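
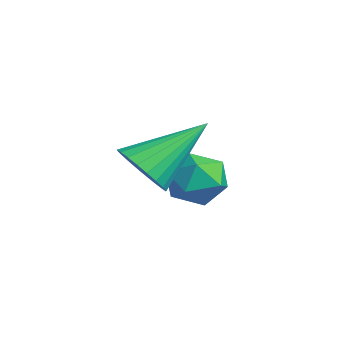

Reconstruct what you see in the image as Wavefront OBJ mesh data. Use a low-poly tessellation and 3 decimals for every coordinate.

v -0.094 -3.611 -1.968
v 0.698 -3.745 -1.722
v -0.206 -1.969 -0.712
v 0.744 -3.546 -1.978
v 0.662 -3.357 -2.233
v 0.464 -3.206 -2.447
v 0.182 -3.118 -2.589
v -0.142 -3.104 -2.635
v -0.459 -3.168 -2.581
v -0.72 -3.299 -2.432
v -0.886 -3.478 -2.213
v -0.931 -3.677 -1.957
v -0.849 -3.866 -1.702
v -0.652 -4.016 -1.488
v -0.37 -4.105 -1.346
v -0.046 -4.118 -1.3
v 0.271 -4.055 -1.355
v 0.532 -3.923 -1.503
v -3.105 -0.896 -3.376
v -2.344 -0.791 -2.92
v -2.556 -2.069 -4.02
v -1.795 -1.964 -3.564
v -2.542 -2.207 -3.137
v -2.881 -1.482 -2.739
v -2.019 -1.378 -4.201
v -2.358 -0.653 -3.803
v -1.673 -1.089 -3.429
v -1.996 -1.6 -2.772
v -2.904 -1.26 -4.168
v -3.227 -1.771 -3.511
f 2 1 4
f 2 4 3
f 4 1 5
f 4 5 3
f 5 1 6
f 5 6 3
f 6 1 7
f 6 7 3
f 7 1 8
f 7 8 3
f 8 1 9
f 8 9 3
f 9 1 10
f 9 10 3
f 10 1 11
f 10 11 3
f 11 1 12
f 11 12 3
f 12 1 13
f 12 13 3
f 13 1 14
f 13 14 3
f 14 1 15
f 14 15 3
f 15 1 16
f 15 16 3
f 16 1 17
f 16 17 3
f 17 1 18
f 17 18 3
f 18 1 2
f 18 2 3
f 19 30 24
f 19 24 20
f 19 20 26
f 19 26 29
f 19 29 30
f 20 24 28
f 24 30 23
f 30 29 21
f 29 26 25
f 26 20 27
f 22 28 23
f 22 23 21
f 22 21 25
f 22 25 27
f 22 27 28
f 23 28 24
f 21 23 30
f 25 21 29
f 27 25 26
f 28 27 20



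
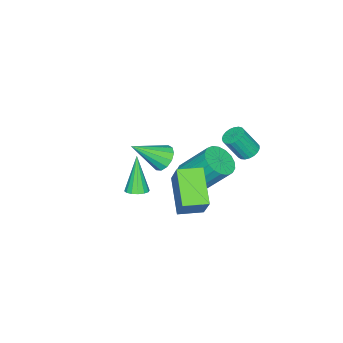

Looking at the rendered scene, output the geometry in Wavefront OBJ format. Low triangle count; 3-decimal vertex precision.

v -2.075 -3.329 -4.418
v -1.532 -2.755 -4.42
v -0.905 -4.431 -3.162
v -1.809 -2.665 -4.083
v -2.17 -2.785 -3.852
v -2.501 -3.078 -3.801
v -2.697 -3.451 -3.945
v -2.695 -3.785 -4.24
v -2.497 -3.974 -4.591
v -2.165 -3.958 -4.887
v -1.804 -3.742 -5.034
v -1.53 -3.396 -4.985
v -1.428 -3.027 -4.756
v 1.286 0.445 -1.529
v 2.137 0.672 -1.511
v 1.764 1.941 0.108
v 0.914 1.715 0.089
v 1.981 0.936 -1.754
v 1.609 2.205 -0.136
v 1.688 1.104 -1.953
v 1.316 2.373 -0.335
v 1.316 1.141 -2.068
v 0.943 2.41 -0.449
v 0.937 1.04 -2.076
v 0.565 2.309 -0.458
v 0.628 0.822 -1.976
v 0.255 2.091 -0.358
v 0.449 0.529 -1.787
v 0.076 1.798 -0.169
v 0.436 0.219 -1.548
v 0.063 1.488 0.071
v 0.591 -0.045 -1.304
v 0.219 1.224 0.314
v 0.884 -0.213 -1.105
v 0.512 1.056 0.513
v 1.257 -0.25 -0.991
v 0.884 1.019 0.628
v 1.635 -0.149 -0.982
v 1.263 1.12 0.636
v 1.945 0.069 -1.082
v 1.572 1.338 0.536
v 2.124 0.362 -1.271
v 1.751 1.631 0.347
v 2.765 -1.593 -2.371
v 3.282 -1.816 -2.23
v 2.075 -2.047 -0.549
v 3.298 -1.527 -2.152
v 3.172 -1.255 -2.132
v 2.937 -1.074 -2.176
v 2.655 -1.032 -2.272
v 2.404 -1.14 -2.395
v 2.249 -1.369 -2.511
v 2.232 -1.659 -2.589
v 2.358 -1.93 -2.609
v 2.594 -2.111 -2.565
v 2.875 -2.154 -2.469
v 3.127 -2.045 -2.346
v 3.325 2.377 -1.477
v 2.081 1.261 -0.396
v 3.966 3.075 -0.018
v 2.723 1.959 1.063
v 4.157 1.501 -1.423
v 2.914 0.385 -0.342
v 4.799 2.199 0.036
v 3.555 1.083 1.117
v 0.198 2.769 0.749
v 0.619 2.493 0.461
v 1.063 1.936 1.643
v 0.642 2.211 1.931
v 0.726 2.702 0.519
v 1.17 2.144 1.701
v 0.742 2.922 0.617
v 1.186 2.364 1.799
v 0.663 3.115 0.738
v 1.107 2.557 1.919
v 0.504 3.249 0.86
v 0.948 2.691 2.042
v 0.293 3.299 0.964
v 0.736 2.742 2.146
v 0.064 3.258 1.03
v 0.508 2.701 2.212
v -0.141 3.133 1.048
v 0.303 2.575 2.23
v -0.287 2.944 1.014
v 0.157 2.386 2.196
v -0.35 2.725 0.934
v 0.094 2.167 2.116
v -0.318 2.514 0.822
v 0.126 1.956 2.004
v -0.196 2.347 0.698
v 0.247 1.789 1.88
v -0.007 2.252 0.582
v 0.437 1.695 1.764
v 0.218 2.248 0.496
v 0.662 1.69 1.677
v 0.44 2.333 0.453
v 0.883 1.775 1.634
f 2 1 4
f 2 4 3
f 4 1 5
f 4 5 3
f 5 1 6
f 5 6 3
f 6 1 7
f 6 7 3
f 7 1 8
f 7 8 3
f 8 1 9
f 8 9 3
f 9 1 10
f 9 10 3
f 10 1 11
f 10 11 3
f 11 1 12
f 11 12 3
f 12 1 13
f 12 13 3
f 13 1 2
f 13 2 3
f 15 14 18
f 15 18 16
f 16 18 19
f 16 19 17
f 18 14 20
f 18 20 19
f 19 20 21
f 19 21 17
f 20 14 22
f 20 22 21
f 21 22 23
f 21 23 17
f 22 14 24
f 22 24 23
f 23 24 25
f 23 25 17
f 24 14 26
f 24 26 25
f 25 26 27
f 25 27 17
f 26 14 28
f 26 28 27
f 27 28 29
f 27 29 17
f 28 14 30
f 28 30 29
f 29 30 31
f 29 31 17
f 30 14 32
f 30 32 31
f 31 32 33
f 31 33 17
f 32 14 34
f 32 34 33
f 33 34 35
f 33 35 17
f 34 14 36
f 34 36 35
f 35 36 37
f 35 37 17
f 36 14 38
f 36 38 37
f 37 38 39
f 37 39 17
f 38 14 40
f 38 40 39
f 39 40 41
f 39 41 17
f 40 14 42
f 40 42 41
f 41 42 43
f 41 43 17
f 42 14 15
f 42 15 43
f 43 15 16
f 43 16 17
f 45 44 47
f 45 47 46
f 47 44 48
f 47 48 46
f 48 44 49
f 48 49 46
f 49 44 50
f 49 50 46
f 50 44 51
f 50 51 46
f 51 44 52
f 51 52 46
f 52 44 53
f 52 53 46
f 53 44 54
f 53 54 46
f 54 44 55
f 54 55 46
f 55 44 56
f 55 56 46
f 56 44 57
f 56 57 46
f 57 44 45
f 57 45 46
f 59 61 58
f 62 59 58
f 58 61 60
f 60 62 58
f 59 65 61
f 63 59 62
f 63 65 59
f 61 65 60
f 64 62 60
f 60 65 64
f 64 63 62
f 65 63 64
f 67 66 70
f 67 70 68
f 68 70 71
f 68 71 69
f 70 66 72
f 70 72 71
f 71 72 73
f 71 73 69
f 72 66 74
f 72 74 73
f 73 74 75
f 73 75 69
f 74 66 76
f 74 76 75
f 75 76 77
f 75 77 69
f 76 66 78
f 76 78 77
f 77 78 79
f 77 79 69
f 78 66 80
f 78 80 79
f 79 80 81
f 79 81 69
f 80 66 82
f 80 82 81
f 81 82 83
f 81 83 69
f 82 66 84
f 82 84 83
f 83 84 85
f 83 85 69
f 84 66 86
f 84 86 85
f 85 86 87
f 85 87 69
f 86 66 88
f 86 88 87
f 87 88 89
f 87 89 69
f 88 66 90
f 88 90 89
f 89 90 91
f 89 91 69
f 90 66 92
f 90 92 91
f 91 92 93
f 91 93 69
f 92 66 94
f 92 94 93
f 93 94 95
f 93 95 69
f 94 66 96
f 94 96 95
f 95 96 97
f 95 97 69
f 96 66 67
f 96 67 97
f 97 67 68
f 97 68 69



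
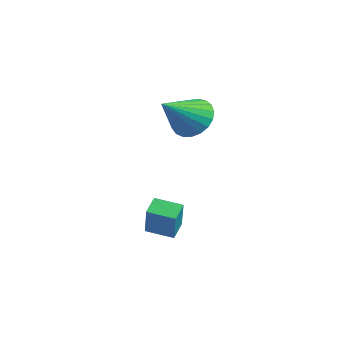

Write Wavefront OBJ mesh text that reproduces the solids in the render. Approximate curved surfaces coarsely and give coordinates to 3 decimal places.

v -1.192 -3.221 -2.023
v -0.4 -3.521 -0.713
v -0.479 -2.378 -2.261
v 0.314 -2.677 -0.951
v -0.694 -3.763 -2.449
v 0.099 -4.062 -1.139
v 0.02 -2.919 -2.687
v 0.812 -3.219 -1.377
v -2.209 -1.12 2.441
v -1.311 -0.702 2.574
v -1.651 -2.66 3.519
v -1.524 -0.552 2.898
v -1.856 -0.501 3.143
v -2.249 -0.557 3.267
v -2.635 -0.711 3.248
v -2.948 -0.935 3.089
v -3.132 -1.191 2.819
v -3.157 -1.435 2.483
v -3.018 -1.625 2.14
v -2.739 -1.727 1.849
v -2.369 -1.725 1.661
v -1.971 -1.618 1.607
v -1.614 -1.425 1.698
v -1.36 -1.179 1.917
v -1.252 -0.923 2.227
f 2 4 1
f 5 2 1
f 1 4 3
f 3 5 1
f 2 8 4
f 6 2 5
f 6 8 2
f 4 8 3
f 7 5 3
f 3 8 7
f 7 6 5
f 8 6 7
f 10 9 12
f 10 12 11
f 12 9 13
f 12 13 11
f 13 9 14
f 13 14 11
f 14 9 15
f 14 15 11
f 15 9 16
f 15 16 11
f 16 9 17
f 16 17 11
f 17 9 18
f 17 18 11
f 18 9 19
f 18 19 11
f 19 9 20
f 19 20 11
f 20 9 21
f 20 21 11
f 21 9 22
f 21 22 11
f 22 9 23
f 22 23 11
f 23 9 24
f 23 24 11
f 24 9 25
f 24 25 11
f 25 9 10
f 25 10 11



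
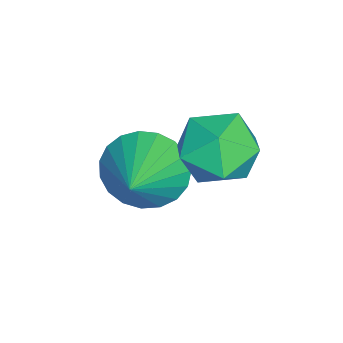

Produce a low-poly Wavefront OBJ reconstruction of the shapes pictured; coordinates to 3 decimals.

v 3.458 4.106 2.958
v 4.166 3.519 2.628
v 2.394 2.961 2.712
v 3.102 2.374 2.382
v 3.071 2.617 3.328
v 3.728 3.325 3.48
v 2.832 3.155 1.86
v 3.489 3.863 2.012
v 3.779 2.931 1.949
v 3.927 2.599 2.856
v 2.633 3.881 2.484
v 2.781 3.549 3.391
v 3.155 1.71 1.442
v 3.644 1.738 0.616
v 4.565 1.73 2.278
v 3.591 2.126 0.695
v 3.463 2.442 0.903
v 3.282 2.631 1.204
v 3.079 2.661 1.546
v 2.888 2.526 1.871
v 2.744 2.25 2.12
v 2.671 1.881 2.253
v 2.682 1.482 2.245
v 2.774 1.122 2.099
v 2.932 0.864 1.838
v 3.129 0.752 1.509
v 3.33 0.806 1.169
v 3.501 1.016 0.875
v 3.612 1.346 0.68
f 1 12 6
f 1 6 2
f 1 2 8
f 1 8 11
f 1 11 12
f 2 6 10
f 6 12 5
f 12 11 3
f 11 8 7
f 8 2 9
f 4 10 5
f 4 5 3
f 4 3 7
f 4 7 9
f 4 9 10
f 5 10 6
f 3 5 12
f 7 3 11
f 9 7 8
f 10 9 2
f 14 13 16
f 14 16 15
f 16 13 17
f 16 17 15
f 17 13 18
f 17 18 15
f 18 13 19
f 18 19 15
f 19 13 20
f 19 20 15
f 20 13 21
f 20 21 15
f 21 13 22
f 21 22 15
f 22 13 23
f 22 23 15
f 23 13 24
f 23 24 15
f 24 13 25
f 24 25 15
f 25 13 26
f 25 26 15
f 26 13 27
f 26 27 15
f 27 13 28
f 27 28 15
f 28 13 29
f 28 29 15
f 29 13 14
f 29 14 15



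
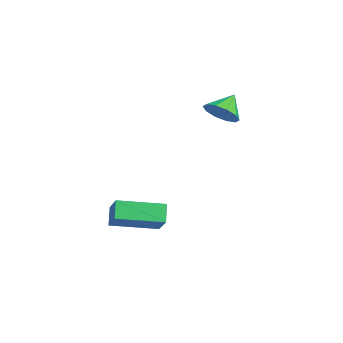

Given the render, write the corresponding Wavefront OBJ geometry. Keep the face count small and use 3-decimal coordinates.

v 0.516 -4.468 -4.171
v -0.042 -4.196 -3.466
v 1.03 -2.543 -4.506
v 0.472 -2.271 -3.8
v 1.508 -4.589 -3.34
v 0.95 -4.317 -2.634
v 2.022 -2.664 -3.674
v 1.464 -2.392 -2.969
v 0.76 0.214 1.291
v 1.126 -0.181 1.897
v 0.34 0.986 2.049
v 1.444 0.164 1.722
v 1.501 0.528 1.383
v 1.275 0.772 1.009
v 0.853 0.803 0.743
v 0.395 0.609 0.686
v 0.076 0.265 0.86
v 0.019 -0.099 1.199
v 0.245 -0.343 1.574
v 0.668 -0.375 1.84
f 2 4 1
f 5 2 1
f 1 4 3
f 3 5 1
f 2 8 4
f 6 2 5
f 6 8 2
f 4 8 3
f 7 5 3
f 3 8 7
f 7 6 5
f 8 6 7
f 10 9 12
f 10 12 11
f 12 9 13
f 12 13 11
f 13 9 14
f 13 14 11
f 14 9 15
f 14 15 11
f 15 9 16
f 15 16 11
f 16 9 17
f 16 17 11
f 17 9 18
f 17 18 11
f 18 9 19
f 18 19 11
f 19 9 20
f 19 20 11
f 20 9 10
f 20 10 11



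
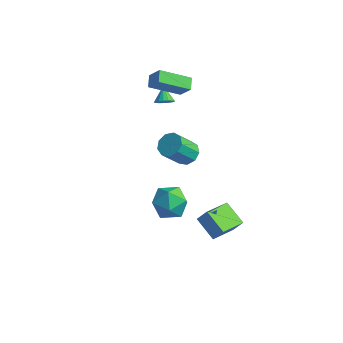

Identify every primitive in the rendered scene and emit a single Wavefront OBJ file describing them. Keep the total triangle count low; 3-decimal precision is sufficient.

v -3.302 2.686 4.135
v -2.598 2.685 5.019
v -1.994 3.956 3.094
v -1.29 3.955 3.978
v -2.91 2.025 3.822
v -2.206 2.024 4.706
v -1.602 3.295 2.781
v -0.898 3.294 3.665
v -2.54 3.082 1.737
v -2.027 3.365 1.869
v -3.08 3.758 2.383
v -2.126 3.506 1.64
v -2.32 3.55 1.432
v -2.564 3.487 1.294
v -2.802 3.331 1.258
v -2.98 3.118 1.331
v -3.058 2.897 1.497
v -3.016 2.718 1.719
v -2.866 2.623 1.944
v -2.64 2.633 2.122
v -2.392 2.746 2.211
v -2.178 2.936 2.192
v -2.046 3.16 2.069
v -1.035 3.138 -2.401
v -0.667 3.685 -1.897
v -1.157 2.63 -0.395
v -1.525 2.082 -0.899
v -1.211 3.827 -1.974
v -1.701 2.772 -0.472
v -1.673 3.647 -2.251
v -2.163 2.592 -0.749
v -1.836 3.228 -2.598
v -2.326 2.173 -1.096
v -1.624 2.767 -2.853
v -2.114 1.712 -1.351
v -1.137 2.48 -2.897
v -1.627 1.424 -1.394
v -0.602 2.5 -2.708
v -1.092 1.444 -1.206
v -0.269 2.818 -2.376
v -0.759 1.763 -0.874
v -0.295 3.286 -2.055
v -0.785 2.231 -0.553
v 3.755 -1.452 -3.443
v 2.416 -1.043 -2.754
v 3.912 0.363 -4.217
v 2.573 0.773 -3.528
v 4.227 -1.173 -2.692
v 2.888 -0.763 -2.003
v 4.384 0.643 -3.466
v 3.045 1.052 -2.777
v 1.495 -3.44 1.914
v 2.407 -2.787 1.994
v 2.413 -4.593 0.846
v 3.325 -3.94 0.926
v 2.963 -4.512 1.824
v 2.395 -3.8 2.484
v 2.425 -3.58 0.356
v 1.857 -2.868 1.016
v 2.982 -2.874 1.031
v 3.315 -3.45 1.938
v 1.505 -3.93 0.902
v 1.838 -4.506 1.809
f 2 4 1
f 5 2 1
f 1 4 3
f 3 5 1
f 2 8 4
f 6 2 5
f 6 8 2
f 4 8 3
f 7 5 3
f 3 8 7
f 7 6 5
f 8 6 7
f 10 9 12
f 10 12 11
f 12 9 13
f 12 13 11
f 13 9 14
f 13 14 11
f 14 9 15
f 14 15 11
f 15 9 16
f 15 16 11
f 16 9 17
f 16 17 11
f 17 9 18
f 17 18 11
f 18 9 19
f 18 19 11
f 19 9 20
f 19 20 11
f 20 9 21
f 20 21 11
f 21 9 22
f 21 22 11
f 22 9 23
f 22 23 11
f 23 9 10
f 23 10 11
f 25 24 28
f 25 28 26
f 26 28 29
f 26 29 27
f 28 24 30
f 28 30 29
f 29 30 31
f 29 31 27
f 30 24 32
f 30 32 31
f 31 32 33
f 31 33 27
f 32 24 34
f 32 34 33
f 33 34 35
f 33 35 27
f 34 24 36
f 34 36 35
f 35 36 37
f 35 37 27
f 36 24 38
f 36 38 37
f 37 38 39
f 37 39 27
f 38 24 40
f 38 40 39
f 39 40 41
f 39 41 27
f 40 24 42
f 40 42 41
f 41 42 43
f 41 43 27
f 42 24 25
f 42 25 43
f 43 25 26
f 43 26 27
f 45 47 44
f 48 45 44
f 44 47 46
f 46 48 44
f 45 51 47
f 49 45 48
f 49 51 45
f 47 51 46
f 50 48 46
f 46 51 50
f 50 49 48
f 51 49 50
f 52 63 57
f 52 57 53
f 52 53 59
f 52 59 62
f 52 62 63
f 53 57 61
f 57 63 56
f 63 62 54
f 62 59 58
f 59 53 60
f 55 61 56
f 55 56 54
f 55 54 58
f 55 58 60
f 55 60 61
f 56 61 57
f 54 56 63
f 58 54 62
f 60 58 59
f 61 60 53



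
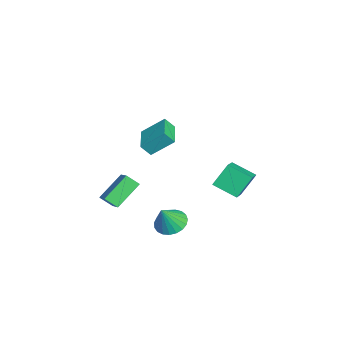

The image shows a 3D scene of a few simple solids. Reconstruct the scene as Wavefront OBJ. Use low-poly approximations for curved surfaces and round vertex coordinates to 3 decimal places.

v 1.357 -2.163 3.539
v 1.421 -0.895 4.592
v 1.322 -1.62 2.887
v 1.386 -0.351 3.94
v 3.094 -2.169 3.44
v 3.158 -0.9 4.493
v 3.059 -1.625 2.788
v 3.123 -0.357 3.841
v 1.219 1.937 -0.55
v 0.714 2.768 0.683
v 1.784 3.239 -1.197
v 1.279 4.07 0.036
v 2.881 1.65 0.324
v 2.376 2.481 1.557
v 3.446 2.952 -0.323
v 2.941 3.783 0.91
v 1.711 -0.581 -3.538
v 2.442 0.067 -3.62
v 2.329 -1.099 -2.122
v 2.16 0.282 -3.418
v 1.8 0.347 -3.238
v 1.426 0.252 -3.109
v 1.1 0.013 -3.055
v 0.88 -0.329 -3.084
v 0.804 -0.714 -3.192
v 0.885 -1.077 -3.36
v 1.109 -1.354 -3.558
v 1.437 -1.497 -3.753
v 1.812 -1.482 -3.911
v 2.17 -1.311 -4.005
v 2.448 -1.014 -4.018
v 2.6 -0.642 -3.948
v 2.597 -0.259 -3.807
v -2.001 -4.654 -4.029
v -3.068 -3.443 -2.798
v -1.854 -3.903 -4.641
v -2.921 -2.692 -3.41
v -0.779 -4.308 -3.31
v -1.846 -3.097 -2.079
v -0.632 -3.557 -3.922
v -1.699 -2.346 -2.691
f 2 4 1
f 5 2 1
f 1 4 3
f 3 5 1
f 2 8 4
f 6 2 5
f 6 8 2
f 4 8 3
f 7 5 3
f 3 8 7
f 7 6 5
f 8 6 7
f 10 12 9
f 13 10 9
f 9 12 11
f 11 13 9
f 10 16 12
f 14 10 13
f 14 16 10
f 12 16 11
f 15 13 11
f 11 16 15
f 15 14 13
f 16 14 15
f 18 17 20
f 18 20 19
f 20 17 21
f 20 21 19
f 21 17 22
f 21 22 19
f 22 17 23
f 22 23 19
f 23 17 24
f 23 24 19
f 24 17 25
f 24 25 19
f 25 17 26
f 25 26 19
f 26 17 27
f 26 27 19
f 27 17 28
f 27 28 19
f 28 17 29
f 28 29 19
f 29 17 30
f 29 30 19
f 30 17 31
f 30 31 19
f 31 17 32
f 31 32 19
f 32 17 33
f 32 33 19
f 33 17 18
f 33 18 19
f 35 37 34
f 38 35 34
f 34 37 36
f 36 38 34
f 35 41 37
f 39 35 38
f 39 41 35
f 37 41 36
f 40 38 36
f 36 41 40
f 40 39 38
f 41 39 40



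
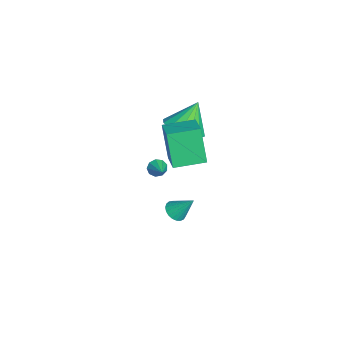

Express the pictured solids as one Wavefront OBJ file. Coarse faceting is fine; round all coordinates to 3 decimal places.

v -0.813 2.894 0.87
v -1.5 2.607 2.672
v -1.113 4.43 1.001
v -1.8 4.142 2.803
v 0.58 3.118 1.437
v -0.107 2.83 3.239
v 0.28 4.653 1.568
v -0.407 4.366 3.37
v -3.415 2.358 -2.303
v -3.244 2.604 -2.716
v -2.445 2.602 -1.757
v -3.417 2.825 -2.509
v -3.589 2.827 -2.205
v -3.679 2.61 -1.947
v -3.646 2.275 -1.856
v -3.505 1.979 -1.975
v -3.322 1.86 -2.247
v -3.182 1.974 -2.545
v -3.151 2.268 -2.731
v -1.726 3.236 -4.034
v -1.146 3.272 -4.218
v -1.434 4.084 -2.946
v -1.252 3.466 -4.341
v -1.44 3.621 -4.411
v -1.678 3.709 -4.416
v -1.924 3.716 -4.355
v -2.136 3.639 -4.238
v -2.277 3.493 -4.086
v -2.323 3.302 -3.925
v -2.266 3.1 -3.783
v -2.115 2.922 -3.684
v -1.897 2.797 -3.646
v -1.65 2.749 -3.675
v -1.416 2.785 -3.766
v -1.235 2.899 -3.903
v -1.14 3.071 -4.063
v -2.762 3.62 1.341
v -1.824 3.402 1.83
v -3.338 4.28 2.739
v -1.76 3.914 1.615
v -1.963 4.347 1.327
v -2.381 4.586 1.042
v -2.901 4.566 0.838
v -3.384 4.293 0.768
v -3.7 3.839 0.852
v -3.765 3.327 1.066
v -3.561 2.893 1.354
v -3.143 2.655 1.639
v -2.623 2.675 1.844
v -2.14 2.948 1.913
f 2 4 1
f 5 2 1
f 1 4 3
f 3 5 1
f 2 8 4
f 6 2 5
f 6 8 2
f 4 8 3
f 7 5 3
f 3 8 7
f 7 6 5
f 8 6 7
f 10 9 12
f 10 12 11
f 12 9 13
f 12 13 11
f 13 9 14
f 13 14 11
f 14 9 15
f 14 15 11
f 15 9 16
f 15 16 11
f 16 9 17
f 16 17 11
f 17 9 18
f 17 18 11
f 18 9 19
f 18 19 11
f 19 9 10
f 19 10 11
f 21 20 23
f 21 23 22
f 23 20 24
f 23 24 22
f 24 20 25
f 24 25 22
f 25 20 26
f 25 26 22
f 26 20 27
f 26 27 22
f 27 20 28
f 27 28 22
f 28 20 29
f 28 29 22
f 29 20 30
f 29 30 22
f 30 20 31
f 30 31 22
f 31 20 32
f 31 32 22
f 32 20 33
f 32 33 22
f 33 20 34
f 33 34 22
f 34 20 35
f 34 35 22
f 35 20 36
f 35 36 22
f 36 20 21
f 36 21 22
f 38 37 40
f 38 40 39
f 40 37 41
f 40 41 39
f 41 37 42
f 41 42 39
f 42 37 43
f 42 43 39
f 43 37 44
f 43 44 39
f 44 37 45
f 44 45 39
f 45 37 46
f 45 46 39
f 46 37 47
f 46 47 39
f 47 37 48
f 47 48 39
f 48 37 49
f 48 49 39
f 49 37 50
f 49 50 39
f 50 37 38
f 50 38 39



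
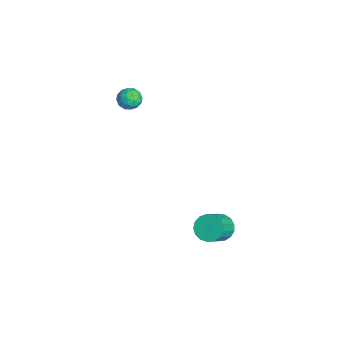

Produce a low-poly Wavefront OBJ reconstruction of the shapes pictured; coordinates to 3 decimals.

v 3.339 2.16 -4.258
v 4.038 2.658 -4.493
v 5.02 1.818 -3.358
v 4.321 1.32 -3.122
v 3.859 2.878 -4.175
v 4.84 2.038 -3.04
v 3.561 2.933 -3.876
v 4.542 2.093 -2.741
v 3.212 2.812 -3.665
v 4.193 1.971 -2.53
v 2.892 2.541 -3.589
v 3.873 1.7 -2.454
v 2.674 2.183 -3.666
v 3.656 1.342 -2.531
v 2.609 1.819 -3.879
v 3.591 0.979 -2.744
v 2.712 1.534 -4.179
v 3.693 0.694 -3.043
v 2.958 1.392 -4.496
v 3.939 0.552 -3.361
v 3.291 1.427 -4.759
v 4.272 0.586 -3.624
v 3.635 1.629 -4.907
v 4.617 0.788 -3.772
v 3.912 1.953 -4.906
v 4.894 1.112 -3.771
v 4.057 2.324 -4.757
v 5.039 1.484 -3.622
v -4.325 -1.821 1.8
v -3.993 -1.28 2.267
v -3.207 -2 1.213
v -2.875 -1.459 1.68
v -3.106 -2.15 1.98
v -3.797 -2.04 2.343
v -3.403 -1.24 1.137
v -4.094 -1.13 1.5
v -3.423 -0.921 1.857
v -3.24 -1.483 2.379
v -3.96 -1.797 1.101
v -3.777 -2.359 1.623
v -4.257 -1.535 2.085
v -2.943 -1.745 1.395
v -3.078 -2.152 1.571
v -2.883 -1.833 1.846
v -4.142 -1.981 2.13
v -3.947 -1.663 2.405
v -3.425 -2.175 2.236
v -3.253 -1.617 1.075
v -3.058 -1.299 1.35
v -4.317 -1.447 1.634
v -4.122 -1.128 1.909
v -3.775 -1.105 1.244
v -3.727 -1.005 2.119
v -3.07 -1.111 1.774
v -3.38 -0.982 1.454
v -3.787 -0.917 1.668
v -3.619 -1.336 2.425
v -2.962 -1.441 2.08
v -3.098 -1.848 2.257
v -3.504 -1.783 2.47
v -3.284 -1.125 2.184
v -4.238 -1.839 1.4
v -3.581 -1.944 1.055
v -3.696 -1.497 1.01
v -4.102 -1.432 1.223
v -4.13 -2.169 1.706
v -3.473 -2.275 1.361
v -3.413 -2.363 1.812
v -3.82 -2.298 2.026
v -3.916 -2.155 1.296
f 2 1 5
f 2 5 3
f 3 5 6
f 3 6 4
f 5 1 7
f 5 7 6
f 6 7 8
f 6 8 4
f 7 1 9
f 7 9 8
f 8 9 10
f 8 10 4
f 9 1 11
f 9 11 10
f 10 11 12
f 10 12 4
f 11 1 13
f 11 13 12
f 12 13 14
f 12 14 4
f 13 1 15
f 13 15 14
f 14 15 16
f 14 16 4
f 15 1 17
f 15 17 16
f 16 17 18
f 16 18 4
f 17 1 19
f 17 19 18
f 18 19 20
f 18 20 4
f 19 1 21
f 19 21 20
f 20 21 22
f 20 22 4
f 21 1 23
f 21 23 22
f 22 23 24
f 22 24 4
f 23 1 25
f 23 25 24
f 24 25 26
f 24 26 4
f 25 1 27
f 25 27 26
f 26 27 28
f 26 28 4
f 27 1 2
f 27 2 28
f 28 2 3
f 28 3 4
f 29 66 45
f 66 40 69
f 45 69 34
f 66 69 45
f 29 45 41
f 45 34 46
f 41 46 30
f 45 46 41
f 29 41 50
f 41 30 51
f 50 51 36
f 41 51 50
f 29 50 62
f 50 36 65
f 62 65 39
f 50 65 62
f 29 62 66
f 62 39 70
f 66 70 40
f 62 70 66
f 30 46 57
f 46 34 60
f 57 60 38
f 46 60 57
f 34 69 47
f 69 40 68
f 47 68 33
f 69 68 47
f 40 70 67
f 70 39 63
f 67 63 31
f 70 63 67
f 39 65 64
f 65 36 52
f 64 52 35
f 65 52 64
f 36 51 56
f 51 30 53
f 56 53 37
f 51 53 56
f 32 58 44
f 58 38 59
f 44 59 33
f 58 59 44
f 32 44 42
f 44 33 43
f 42 43 31
f 44 43 42
f 32 42 49
f 42 31 48
f 49 48 35
f 42 48 49
f 32 49 54
f 49 35 55
f 54 55 37
f 49 55 54
f 32 54 58
f 54 37 61
f 58 61 38
f 54 61 58
f 33 59 47
f 59 38 60
f 47 60 34
f 59 60 47
f 31 43 67
f 43 33 68
f 67 68 40
f 43 68 67
f 35 48 64
f 48 31 63
f 64 63 39
f 48 63 64
f 37 55 56
f 55 35 52
f 56 52 36
f 55 52 56
f 38 61 57
f 61 37 53
f 57 53 30
f 61 53 57



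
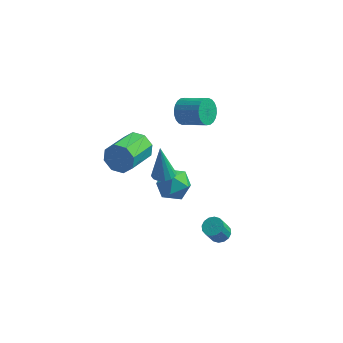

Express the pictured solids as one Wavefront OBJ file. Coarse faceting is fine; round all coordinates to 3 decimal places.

v 3.085 -2.129 -2.853
v 3.576 -1.836 -2.589
v 3.267 -2.298 -1.503
v 2.775 -2.591 -1.767
v 3.33 -1.623 -2.568
v 3.021 -2.085 -1.482
v 3.018 -1.546 -2.624
v 2.709 -2.008 -1.538
v 2.724 -1.625 -2.741
v 2.415 -2.087 -1.655
v 2.527 -1.838 -2.888
v 2.218 -2.3 -1.802
v 2.479 -2.13 -3.026
v 2.17 -2.592 -1.94
v 2.593 -2.422 -3.117
v 2.284 -2.884 -2.031
v 2.839 -2.635 -3.138
v 2.53 -3.097 -2.052
v 3.151 -2.712 -3.082
v 2.842 -3.174 -1.996
v 3.445 -2.633 -2.965
v 3.136 -3.095 -1.879
v 3.642 -2.42 -2.818
v 3.333 -2.882 -1.732
v 3.69 -2.128 -2.68
v 3.381 -2.59 -1.594
v -2.503 0.703 0.502
v -2.123 0.322 -0.304
v -2.537 -1.645 0.431
v -2.917 -1.263 1.238
v -1.617 0.416 0.231
v -2.031 -1.551 0.966
v -1.631 0.678 0.926
v -2.045 -1.289 1.661
v -2.155 0.955 1.372
v -2.569 -1.012 2.107
v -2.883 1.085 1.309
v -3.297 -0.882 2.044
v -3.389 0.991 0.774
v -3.803 -0.976 1.509
v -3.375 0.729 0.079
v -3.789 -1.238 0.814
v -2.851 0.452 -0.367
v -3.265 -1.515 0.368
v -0.796 2.552 -3.659
v -0.192 2.193 -2.779
v -1.148 0.827 -4.121
v -0.544 0.468 -3.241
v -1.526 0.99 -3.074
v -1.309 2.057 -2.788
v -0.031 0.963 -4.112
v 0.186 2.03 -3.826
v 0.28 1.212 -3.059
v -0.644 1.228 -2.418
v -0.696 1.792 -4.482
v -1.62 1.808 -3.841
v 0.18 -3.013 2.69
v 0.791 -2.742 2.738
v -0.1 -2.727 4.67
v 0.58 -2.476 2.669
v 0.262 -2.353 2.606
v -0.078 -2.408 2.566
v -0.349 -2.624 2.559
v -0.478 -2.945 2.587
v -0.431 -3.284 2.643
v -0.219 -3.55 2.711
v 0.099 -3.673 2.774
v 0.439 -3.619 2.814
v 0.71 -3.402 2.821
v 0.839 -3.081 2.793
v -0.498 2.77 2.295
v -0.11 3.028 1.561
v 1.367 2.768 2.25
v 0.978 2.51 2.985
v -0.136 3.322 1.729
v 1.34 3.061 2.418
v -0.217 3.532 1.983
v 1.259 3.271 2.672
v -0.342 3.626 2.284
v 1.134 3.365 2.974
v -0.49 3.59 2.587
v 0.986 3.329 3.277
v -0.639 3.429 2.846
v 0.837 3.168 3.536
v -0.767 3.167 3.021
v 0.709 2.907 3.711
v -0.854 2.846 3.086
v 0.622 2.585 3.775
v -0.887 2.512 3.03
v 0.59 2.252 3.719
v -0.86 2.219 2.862
v 0.616 1.958 3.551
v -0.779 2.009 2.608
v 0.697 1.748 3.297
v -0.654 1.915 2.306
v 0.822 1.654 2.996
v -0.506 1.951 2.003
v 0.97 1.69 2.693
v -0.357 2.112 1.744
v 1.119 1.851 2.434
v -0.229 2.373 1.569
v 1.247 2.113 2.259
v -0.142 2.695 1.505
v 1.334 2.434 2.194
f 2 1 5
f 2 5 3
f 3 5 6
f 3 6 4
f 5 1 7
f 5 7 6
f 6 7 8
f 6 8 4
f 7 1 9
f 7 9 8
f 8 9 10
f 8 10 4
f 9 1 11
f 9 11 10
f 10 11 12
f 10 12 4
f 11 1 13
f 11 13 12
f 12 13 14
f 12 14 4
f 13 1 15
f 13 15 14
f 14 15 16
f 14 16 4
f 15 1 17
f 15 17 16
f 16 17 18
f 16 18 4
f 17 1 19
f 17 19 18
f 18 19 20
f 18 20 4
f 19 1 21
f 19 21 20
f 20 21 22
f 20 22 4
f 21 1 23
f 21 23 22
f 22 23 24
f 22 24 4
f 23 1 25
f 23 25 24
f 24 25 26
f 24 26 4
f 25 1 2
f 25 2 26
f 26 2 3
f 26 3 4
f 28 27 31
f 28 31 29
f 29 31 32
f 29 32 30
f 31 27 33
f 31 33 32
f 32 33 34
f 32 34 30
f 33 27 35
f 33 35 34
f 34 35 36
f 34 36 30
f 35 27 37
f 35 37 36
f 36 37 38
f 36 38 30
f 37 27 39
f 37 39 38
f 38 39 40
f 38 40 30
f 39 27 41
f 39 41 40
f 40 41 42
f 40 42 30
f 41 27 43
f 41 43 42
f 42 43 44
f 42 44 30
f 43 27 28
f 43 28 44
f 44 28 29
f 44 29 30
f 45 56 50
f 45 50 46
f 45 46 52
f 45 52 55
f 45 55 56
f 46 50 54
f 50 56 49
f 56 55 47
f 55 52 51
f 52 46 53
f 48 54 49
f 48 49 47
f 48 47 51
f 48 51 53
f 48 53 54
f 49 54 50
f 47 49 56
f 51 47 55
f 53 51 52
f 54 53 46
f 58 57 60
f 58 60 59
f 60 57 61
f 60 61 59
f 61 57 62
f 61 62 59
f 62 57 63
f 62 63 59
f 63 57 64
f 63 64 59
f 64 57 65
f 64 65 59
f 65 57 66
f 65 66 59
f 66 57 67
f 66 67 59
f 67 57 68
f 67 68 59
f 68 57 69
f 68 69 59
f 69 57 70
f 69 70 59
f 70 57 58
f 70 58 59
f 72 71 75
f 72 75 73
f 73 75 76
f 73 76 74
f 75 71 77
f 75 77 76
f 76 77 78
f 76 78 74
f 77 71 79
f 77 79 78
f 78 79 80
f 78 80 74
f 79 71 81
f 79 81 80
f 80 81 82
f 80 82 74
f 81 71 83
f 81 83 82
f 82 83 84
f 82 84 74
f 83 71 85
f 83 85 84
f 84 85 86
f 84 86 74
f 85 71 87
f 85 87 86
f 86 87 88
f 86 88 74
f 87 71 89
f 87 89 88
f 88 89 90
f 88 90 74
f 89 71 91
f 89 91 90
f 90 91 92
f 90 92 74
f 91 71 93
f 91 93 92
f 92 93 94
f 92 94 74
f 93 71 95
f 93 95 94
f 94 95 96
f 94 96 74
f 95 71 97
f 95 97 96
f 96 97 98
f 96 98 74
f 97 71 99
f 97 99 98
f 98 99 100
f 98 100 74
f 99 71 101
f 99 101 100
f 100 101 102
f 100 102 74
f 101 71 103
f 101 103 102
f 102 103 104
f 102 104 74
f 103 71 72
f 103 72 104
f 104 72 73
f 104 73 74



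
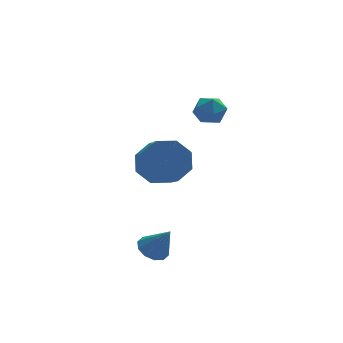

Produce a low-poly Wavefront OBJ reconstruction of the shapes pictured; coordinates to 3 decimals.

v -0.2 2.224 -1.803
v 0.64 1.94 -2.172
v 0.579 0.712 -1.367
v -0.26 0.996 -0.997
v 0.722 2.338 -1.56
v 0.661 1.11 -0.754
v 0.264 2.669 -1.09
v 0.204 1.441 -0.284
v -0.465 2.739 -1.038
v -0.526 1.511 -0.232
v -1.039 2.508 -1.433
v -1.1 1.28 -0.628
v -1.121 2.11 -2.046
v -1.182 0.882 -1.24
v -0.664 1.779 -2.516
v -0.724 0.551 -1.71
v 0.066 1.709 -2.568
v 0.005 0.481 -1.762
v 0.959 1.112 1.926
v 1.251 1.322 1.358
v 1.149 0.078 1.642
v 1.441 0.288 1.074
v 1.74 0.4 1.666
v 1.622 1.038 1.842
v 0.778 0.362 1.158
v 0.66 1 1.334
v 1.139 0.858 0.883
v 1.734 0.882 1.197
v 0.666 0.518 1.803
v 1.261 0.542 2.117
v -1.549 -2.054 -3.355
v -1.055 -2.24 -3.661
v -1.071 -2.506 -2.305
v -0.991 -1.889 -3.538
v -1.141 -1.601 -3.346
v -1.446 -1.486 -3.158
v -1.791 -1.588 -3.045
v -2.044 -1.868 -3.05
v -2.107 -2.219 -3.172
v -1.958 -2.507 -3.364
v -1.652 -2.622 -3.553
v -1.307 -2.52 -3.666
f 2 1 5
f 2 5 3
f 3 5 6
f 3 6 4
f 5 1 7
f 5 7 6
f 6 7 8
f 6 8 4
f 7 1 9
f 7 9 8
f 8 9 10
f 8 10 4
f 9 1 11
f 9 11 10
f 10 11 12
f 10 12 4
f 11 1 13
f 11 13 12
f 12 13 14
f 12 14 4
f 13 1 15
f 13 15 14
f 14 15 16
f 14 16 4
f 15 1 17
f 15 17 16
f 16 17 18
f 16 18 4
f 17 1 2
f 17 2 18
f 18 2 3
f 18 3 4
f 19 30 24
f 19 24 20
f 19 20 26
f 19 26 29
f 19 29 30
f 20 24 28
f 24 30 23
f 30 29 21
f 29 26 25
f 26 20 27
f 22 28 23
f 22 23 21
f 22 21 25
f 22 25 27
f 22 27 28
f 23 28 24
f 21 23 30
f 25 21 29
f 27 25 26
f 28 27 20
f 32 31 34
f 32 34 33
f 34 31 35
f 34 35 33
f 35 31 36
f 35 36 33
f 36 31 37
f 36 37 33
f 37 31 38
f 37 38 33
f 38 31 39
f 38 39 33
f 39 31 40
f 39 40 33
f 40 31 41
f 40 41 33
f 41 31 42
f 41 42 33
f 42 31 32
f 42 32 33



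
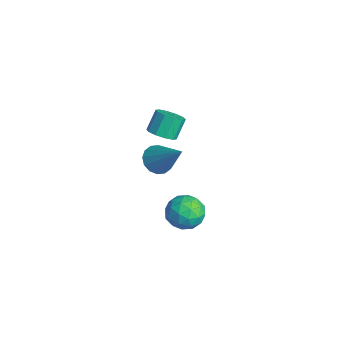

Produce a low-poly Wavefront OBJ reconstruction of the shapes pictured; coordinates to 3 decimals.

v -1.562 -0.922 -2.542
v -0.964 -0.649 -2.49
v -1.28 -0.124 -1.625
v -1.878 -0.398 -1.678
v -1.194 -0.405 -2.722
v -1.51 0.12 -1.857
v -1.564 -0.359 -2.886
v -1.881 0.166 -2.021
v -1.934 -0.528 -2.918
v -2.251 -0.003 -2.053
v -2.162 -0.848 -2.807
v -2.478 -0.323 -1.942
v -2.16 -1.196 -2.595
v -2.476 -0.671 -1.73
v -1.93 -1.44 -2.363
v -2.246 -0.915 -1.498
v -1.559 -1.486 -2.199
v -1.876 -0.961 -1.334
v -1.189 -1.317 -2.167
v -1.506 -0.792 -1.302
v -0.962 -0.997 -2.278
v -1.278 -0.472 -1.413
v -0.305 -1.554 -2.955
v 0.243 -1.794 -3.356
v 0.945 -0.986 -1.585
v 0.195 -1.439 -3.46
v 0.014 -1.115 -3.428
v -0.253 -0.909 -3.27
v -0.534 -0.875 -3.028
v -0.754 -1.024 -2.766
v -0.853 -1.314 -2.554
v -0.806 -1.669 -2.45
v -0.625 -1.993 -2.482
v -0.358 -2.199 -2.64
v -0.077 -2.233 -2.882
v 0.143 -2.085 -3.144
v 3.355 -1.218 -3.578
v 3.911 -1.184 -2.934
v 2.929 -2.456 -3.146
v 3.485 -2.422 -2.502
v 2.812 -1.901 -2.511
v 3.075 -1.136 -2.778
v 3.765 -2.504 -3.302
v 4.028 -1.739 -3.569
v 4.164 -1.979 -2.763
v 3.575 -1.606 -2.274
v 3.265 -2.034 -3.806
v 2.676 -1.661 -3.317
v 3.67 -1.093 -3.294
v 3.17 -2.547 -2.786
v 2.774 -2.241 -2.791
v 3.101 -2.221 -2.413
v 3.179 -1.064 -3.202
v 3.505 -1.044 -2.824
v 2.86 -1.465 -2.575
v 3.335 -2.596 -3.256
v 3.661 -2.576 -2.878
v 3.739 -1.419 -3.667
v 4.066 -1.399 -3.289
v 3.98 -2.175 -3.505
v 4.146 -1.54 -2.815
v 3.896 -2.267 -2.561
v 4.061 -2.316 -3.031
v 4.215 -1.866 -3.188
v 3.8 -1.321 -2.528
v 3.55 -2.048 -2.274
v 3.154 -1.742 -2.279
v 3.308 -1.292 -2.436
v 3.949 -1.788 -2.427
v 3.29 -1.592 -3.806
v 3.04 -2.319 -3.552
v 3.532 -2.348 -3.644
v 3.686 -1.898 -3.801
v 2.944 -1.373 -3.519
v 2.694 -2.1 -3.265
v 2.625 -1.774 -2.892
v 2.779 -1.324 -3.049
v 2.891 -1.852 -3.653
f 2 1 5
f 2 5 3
f 3 5 6
f 3 6 4
f 5 1 7
f 5 7 6
f 6 7 8
f 6 8 4
f 7 1 9
f 7 9 8
f 8 9 10
f 8 10 4
f 9 1 11
f 9 11 10
f 10 11 12
f 10 12 4
f 11 1 13
f 11 13 12
f 12 13 14
f 12 14 4
f 13 1 15
f 13 15 14
f 14 15 16
f 14 16 4
f 15 1 17
f 15 17 16
f 16 17 18
f 16 18 4
f 17 1 19
f 17 19 18
f 18 19 20
f 18 20 4
f 19 1 21
f 19 21 20
f 20 21 22
f 20 22 4
f 21 1 2
f 21 2 22
f 22 2 3
f 22 3 4
f 24 23 26
f 24 26 25
f 26 23 27
f 26 27 25
f 27 23 28
f 27 28 25
f 28 23 29
f 28 29 25
f 29 23 30
f 29 30 25
f 30 23 31
f 30 31 25
f 31 23 32
f 31 32 25
f 32 23 33
f 32 33 25
f 33 23 34
f 33 34 25
f 34 23 35
f 34 35 25
f 35 23 36
f 35 36 25
f 36 23 24
f 36 24 25
f 37 74 53
f 74 48 77
f 53 77 42
f 74 77 53
f 37 53 49
f 53 42 54
f 49 54 38
f 53 54 49
f 37 49 58
f 49 38 59
f 58 59 44
f 49 59 58
f 37 58 70
f 58 44 73
f 70 73 47
f 58 73 70
f 37 70 74
f 70 47 78
f 74 78 48
f 70 78 74
f 38 54 65
f 54 42 68
f 65 68 46
f 54 68 65
f 42 77 55
f 77 48 76
f 55 76 41
f 77 76 55
f 48 78 75
f 78 47 71
f 75 71 39
f 78 71 75
f 47 73 72
f 73 44 60
f 72 60 43
f 73 60 72
f 44 59 64
f 59 38 61
f 64 61 45
f 59 61 64
f 40 66 52
f 66 46 67
f 52 67 41
f 66 67 52
f 40 52 50
f 52 41 51
f 50 51 39
f 52 51 50
f 40 50 57
f 50 39 56
f 57 56 43
f 50 56 57
f 40 57 62
f 57 43 63
f 62 63 45
f 57 63 62
f 40 62 66
f 62 45 69
f 66 69 46
f 62 69 66
f 41 67 55
f 67 46 68
f 55 68 42
f 67 68 55
f 39 51 75
f 51 41 76
f 75 76 48
f 51 76 75
f 43 56 72
f 56 39 71
f 72 71 47
f 56 71 72
f 45 63 64
f 63 43 60
f 64 60 44
f 63 60 64
f 46 69 65
f 69 45 61
f 65 61 38
f 69 61 65



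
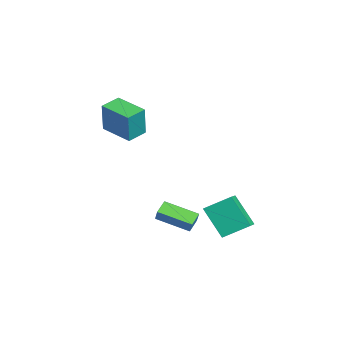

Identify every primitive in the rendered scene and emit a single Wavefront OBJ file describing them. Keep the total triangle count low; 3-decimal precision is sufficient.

v 2.679 2.523 -1.002
v 3.563 2.221 -0.592
v 2.764 3.949 -0.138
v 3.648 3.648 0.273
v 3.712 3.412 -2.573
v 4.596 3.111 -2.162
v 3.797 4.839 -1.708
v 4.681 4.537 -1.298
v 1.97 0.24 -1.379
v 2.416 0.32 -0.625
v 2.678 1.977 -1.982
v 3.125 2.057 -1.228
v 2.675 -0.177 -1.752
v 3.122 -0.097 -0.998
v 3.384 1.56 -2.355
v 3.83 1.64 -1.601
v -4.135 -1.706 2.142
v -3.74 -1.766 4.071
v -2.687 -0.364 1.887
v -2.292 -0.424 3.816
v -3.308 -2.636 1.944
v -2.913 -2.696 3.873
v -1.86 -1.294 1.689
v -1.465 -1.354 3.618
f 2 4 1
f 5 2 1
f 1 4 3
f 3 5 1
f 2 8 4
f 6 2 5
f 6 8 2
f 4 8 3
f 7 5 3
f 3 8 7
f 7 6 5
f 8 6 7
f 10 12 9
f 13 10 9
f 9 12 11
f 11 13 9
f 10 16 12
f 14 10 13
f 14 16 10
f 12 16 11
f 15 13 11
f 11 16 15
f 15 14 13
f 16 14 15
f 18 20 17
f 21 18 17
f 17 20 19
f 19 21 17
f 18 24 20
f 22 18 21
f 22 24 18
f 20 24 19
f 23 21 19
f 19 24 23
f 23 22 21
f 24 22 23



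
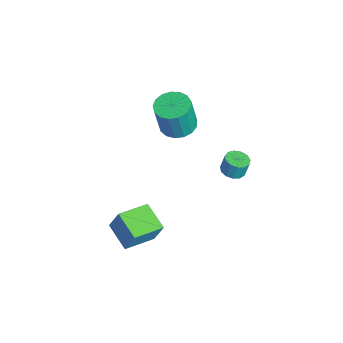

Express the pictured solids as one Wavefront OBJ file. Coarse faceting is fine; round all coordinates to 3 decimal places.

v 0.414 3.048 0.285
v 0.864 3.59 0.139
v 0.896 3.835 1.149
v 0.446 3.292 1.295
v 0.489 3.743 0.114
v 0.521 3.988 1.124
v 0.09 3.675 0.143
v 0.123 3.92 1.153
v -0.206 3.408 0.217
v -0.174 3.653 1.227
v -0.305 3.026 0.313
v -0.273 3.271 1.323
v -0.176 2.651 0.4
v -0.144 2.896 1.41
v 0.14 2.402 0.45
v 0.172 2.647 1.46
v 0.543 2.358 0.448
v 0.575 2.603 1.458
v 0.905 2.533 0.394
v 0.938 2.778 1.404
v 1.112 2.871 0.306
v 1.144 3.116 1.316
v 1.096 3.265 0.21
v 1.128 3.51 1.221
v -2.787 0.696 1.72
v -1.887 1.274 1.727
v -1.653 0.882 3.828
v -2.553 0.304 3.82
v -2.253 1.617 1.832
v -2.019 1.224 3.933
v -2.742 1.748 1.911
v -2.508 1.356 4.012
v -3.241 1.638 1.946
v -3.007 1.246 4.047
v -3.636 1.313 1.929
v -3.402 0.921 4.03
v -3.837 0.846 1.865
v -3.602 0.454 3.966
v -3.797 0.345 1.767
v -3.562 -0.047 3.868
v -3.526 -0.076 1.658
v -3.291 -0.468 3.759
v -3.085 -0.32 1.563
v -2.851 -0.712 3.664
v -2.577 -0.331 1.504
v -2.342 -0.723 3.605
v -2.116 -0.107 1.495
v -1.882 -0.499 3.596
v -1.81 0.301 1.537
v -1.575 -0.091 3.638
v -1.727 0.8 1.621
v -1.492 0.408 3.721
v 3.276 -4.307 0.094
v 3.647 -3.859 1.465
v 2.523 -2.609 -0.257
v 2.895 -2.161 1.114
v 4.785 -3.759 -0.494
v 5.157 -3.311 0.877
v 4.033 -2.061 -0.845
v 4.404 -1.613 0.526
f 2 1 5
f 2 5 3
f 3 5 6
f 3 6 4
f 5 1 7
f 5 7 6
f 6 7 8
f 6 8 4
f 7 1 9
f 7 9 8
f 8 9 10
f 8 10 4
f 9 1 11
f 9 11 10
f 10 11 12
f 10 12 4
f 11 1 13
f 11 13 12
f 12 13 14
f 12 14 4
f 13 1 15
f 13 15 14
f 14 15 16
f 14 16 4
f 15 1 17
f 15 17 16
f 16 17 18
f 16 18 4
f 17 1 19
f 17 19 18
f 18 19 20
f 18 20 4
f 19 1 21
f 19 21 20
f 20 21 22
f 20 22 4
f 21 1 23
f 21 23 22
f 22 23 24
f 22 24 4
f 23 1 2
f 23 2 24
f 24 2 3
f 24 3 4
f 26 25 29
f 26 29 27
f 27 29 30
f 27 30 28
f 29 25 31
f 29 31 30
f 30 31 32
f 30 32 28
f 31 25 33
f 31 33 32
f 32 33 34
f 32 34 28
f 33 25 35
f 33 35 34
f 34 35 36
f 34 36 28
f 35 25 37
f 35 37 36
f 36 37 38
f 36 38 28
f 37 25 39
f 37 39 38
f 38 39 40
f 38 40 28
f 39 25 41
f 39 41 40
f 40 41 42
f 40 42 28
f 41 25 43
f 41 43 42
f 42 43 44
f 42 44 28
f 43 25 45
f 43 45 44
f 44 45 46
f 44 46 28
f 45 25 47
f 45 47 46
f 46 47 48
f 46 48 28
f 47 25 49
f 47 49 48
f 48 49 50
f 48 50 28
f 49 25 51
f 49 51 50
f 50 51 52
f 50 52 28
f 51 25 26
f 51 26 52
f 52 26 27
f 52 27 28
f 54 56 53
f 57 54 53
f 53 56 55
f 55 57 53
f 54 60 56
f 58 54 57
f 58 60 54
f 56 60 55
f 59 57 55
f 55 60 59
f 59 58 57
f 60 58 59



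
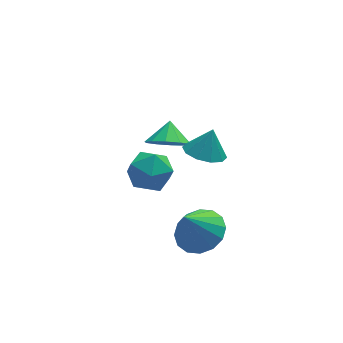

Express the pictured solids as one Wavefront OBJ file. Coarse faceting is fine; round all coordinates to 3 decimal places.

v -2.279 -0.232 0.846
v -1.651 -0.496 1.62
v -3.209 -1.584 1.14
v -2.581 -1.848 1.914
v -3.187 -1.019 2.002
v -2.612 -0.184 1.82
v -2.248 -1.896 0.94
v -1.673 -1.061 0.758
v -1.632 -1.525 1.678
v -2.213 -0.982 2.334
v -2.647 -1.098 0.426
v -3.228 -0.555 1.082
v -1.14 -3.667 -0.096
v -0.227 -4.023 0.281
v -1.86 -3.973 1.356
v -0.228 -3.491 0.393
v -0.473 -3.006 0.373
v -0.897 -2.699 0.227
v -1.386 -2.651 -0.005
v -1.809 -2.875 -0.262
v -2.053 -3.312 -0.474
v -2.052 -3.844 -0.586
v -1.807 -4.329 -0.566
v -1.383 -4.636 -0.42
v -0.894 -4.684 -0.188
v -0.471 -4.459 0.069
v -1.241 0.915 0.95
v -0.322 0.763 0.767
v -0.979 1.685 1.63
v -0.518 1.165 0.387
v -0.991 1.472 0.222
v -1.559 1.566 0.336
v -2.006 1.411 0.684
v -2.161 1.067 1.133
v -1.965 0.665 1.513
v -1.492 0.358 1.678
v -0.923 0.264 1.565
v -0.476 0.419 1.217
v -0.603 -2.21 3.313
v -0.121 -2.934 3.315
v -0.217 -1.95 4.387
v 0.177 -2.536 3.111
v 0.177 -2.014 2.984
v -0.121 -1.566 2.983
v -0.603 -1.365 3.108
v -1.086 -1.486 3.312
v -1.384 -1.884 3.516
v -1.384 -2.407 3.643
v -1.086 -2.854 3.644
v -0.604 -3.056 3.519
f 1 12 6
f 1 6 2
f 1 2 8
f 1 8 11
f 1 11 12
f 2 6 10
f 6 12 5
f 12 11 3
f 11 8 7
f 8 2 9
f 4 10 5
f 4 5 3
f 4 3 7
f 4 7 9
f 4 9 10
f 5 10 6
f 3 5 12
f 7 3 11
f 9 7 8
f 10 9 2
f 14 13 16
f 14 16 15
f 16 13 17
f 16 17 15
f 17 13 18
f 17 18 15
f 18 13 19
f 18 19 15
f 19 13 20
f 19 20 15
f 20 13 21
f 20 21 15
f 21 13 22
f 21 22 15
f 22 13 23
f 22 23 15
f 23 13 24
f 23 24 15
f 24 13 25
f 24 25 15
f 25 13 26
f 25 26 15
f 26 13 14
f 26 14 15
f 28 27 30
f 28 30 29
f 30 27 31
f 30 31 29
f 31 27 32
f 31 32 29
f 32 27 33
f 32 33 29
f 33 27 34
f 33 34 29
f 34 27 35
f 34 35 29
f 35 27 36
f 35 36 29
f 36 27 37
f 36 37 29
f 37 27 38
f 37 38 29
f 38 27 28
f 38 28 29
f 40 39 42
f 40 42 41
f 42 39 43
f 42 43 41
f 43 39 44
f 43 44 41
f 44 39 45
f 44 45 41
f 45 39 46
f 45 46 41
f 46 39 47
f 46 47 41
f 47 39 48
f 47 48 41
f 48 39 49
f 48 49 41
f 49 39 50
f 49 50 41
f 50 39 40
f 50 40 41



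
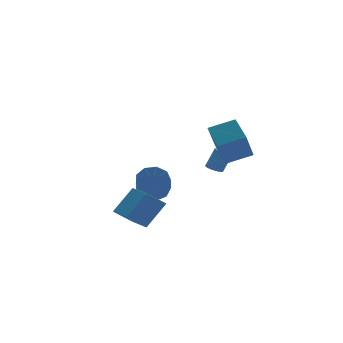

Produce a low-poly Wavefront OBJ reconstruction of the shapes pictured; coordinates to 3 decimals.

v 3.464 2.599 -2.658
v 3.738 2.173 -2.815
v 4.27 2.055 -1.558
v 3.996 2.481 -1.402
v 3.872 2.325 -2.857
v 4.404 2.207 -1.6
v 3.943 2.519 -2.869
v 4.476 2.401 -1.612
v 3.942 2.724 -2.849
v 4.475 2.606 -1.592
v 3.868 2.911 -2.8
v 4.4 2.793 -1.544
v 3.732 3.05 -2.73
v 4.265 2.932 -1.473
v 3.556 3.121 -2.648
v 4.088 3.003 -1.392
v 3.365 3.112 -2.568
v 3.898 2.994 -1.312
v 3.19 3.025 -2.502
v 3.722 2.907 -1.245
v 3.056 2.873 -2.46
v 3.588 2.755 -1.203
v 2.984 2.679 -2.448
v 3.517 2.561 -1.191
v 2.985 2.474 -2.468
v 3.518 2.356 -1.211
v 3.06 2.287 -2.516
v 3.592 2.169 -1.26
v 3.195 2.148 -2.587
v 3.728 2.03 -1.33
v 3.372 2.077 -2.668
v 3.904 1.959 -1.412
v 3.562 2.086 -2.748
v 4.095 1.968 -1.492
v 3.034 -1.46 1.077
v 3.267 0.051 1.866
v 1.616 -0.957 0.533
v 1.849 0.554 1.322
v 3.951 -0.714 -0.622
v 4.184 0.797 0.167
v 2.533 -0.211 -1.166
v 2.766 1.3 -0.377
v -0.031 3.184 -3.652
v 0.81 3.152 -3.191
v 0.113 1.884 -2.007
v -0.729 1.916 -2.468
v 0.425 3.613 -2.925
v -0.272 2.344 -1.74
v -0.173 3.873 -2.998
v -0.87 2.604 -1.814
v -0.705 3.81 -3.378
v -1.403 2.542 -2.194
v -0.922 3.455 -3.886
v -1.619 2.187 -2.702
v -0.722 2.973 -4.285
v -1.419 1.705 -3.1
v -0.199 2.59 -4.387
v -0.896 1.322 -3.203
v 0.403 2.484 -4.146
v -0.295 1.216 -2.961
v 0.801 2.707 -3.673
v 0.104 1.438 -2.489
v -4.43 -2.161 -3.003
v -3.214 -2.037 -1.601
v -4.185 -0.143 -3.394
v -2.968 -0.02 -1.993
v -3.452 -2.44 -3.827
v -2.235 -2.317 -2.426
v -3.206 -0.423 -4.219
v -1.99 -0.299 -2.817
f 2 1 5
f 2 5 3
f 3 5 6
f 3 6 4
f 5 1 7
f 5 7 6
f 6 7 8
f 6 8 4
f 7 1 9
f 7 9 8
f 8 9 10
f 8 10 4
f 9 1 11
f 9 11 10
f 10 11 12
f 10 12 4
f 11 1 13
f 11 13 12
f 12 13 14
f 12 14 4
f 13 1 15
f 13 15 14
f 14 15 16
f 14 16 4
f 15 1 17
f 15 17 16
f 16 17 18
f 16 18 4
f 17 1 19
f 17 19 18
f 18 19 20
f 18 20 4
f 19 1 21
f 19 21 20
f 20 21 22
f 20 22 4
f 21 1 23
f 21 23 22
f 22 23 24
f 22 24 4
f 23 1 25
f 23 25 24
f 24 25 26
f 24 26 4
f 25 1 27
f 25 27 26
f 26 27 28
f 26 28 4
f 27 1 29
f 27 29 28
f 28 29 30
f 28 30 4
f 29 1 31
f 29 31 30
f 30 31 32
f 30 32 4
f 31 1 33
f 31 33 32
f 32 33 34
f 32 34 4
f 33 1 2
f 33 2 34
f 34 2 3
f 34 3 4
f 36 38 35
f 39 36 35
f 35 38 37
f 37 39 35
f 36 42 38
f 40 36 39
f 40 42 36
f 38 42 37
f 41 39 37
f 37 42 41
f 41 40 39
f 42 40 41
f 44 43 47
f 44 47 45
f 45 47 48
f 45 48 46
f 47 43 49
f 47 49 48
f 48 49 50
f 48 50 46
f 49 43 51
f 49 51 50
f 50 51 52
f 50 52 46
f 51 43 53
f 51 53 52
f 52 53 54
f 52 54 46
f 53 43 55
f 53 55 54
f 54 55 56
f 54 56 46
f 55 43 57
f 55 57 56
f 56 57 58
f 56 58 46
f 57 43 59
f 57 59 58
f 58 59 60
f 58 60 46
f 59 43 61
f 59 61 60
f 60 61 62
f 60 62 46
f 61 43 44
f 61 44 62
f 62 44 45
f 62 45 46
f 64 66 63
f 67 64 63
f 63 66 65
f 65 67 63
f 64 70 66
f 68 64 67
f 68 70 64
f 66 70 65
f 69 67 65
f 65 70 69
f 69 68 67
f 70 68 69



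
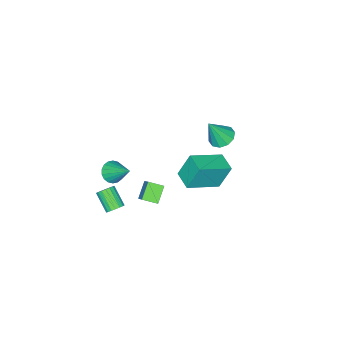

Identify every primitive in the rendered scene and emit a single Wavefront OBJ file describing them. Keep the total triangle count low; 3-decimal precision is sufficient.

v 3.495 1.362 3.793
v 4.085 2.129 4.762
v 3.024 2.086 3.506
v 3.615 2.853 4.475
v 4.345 1.627 3.065
v 4.936 2.394 4.034
v 3.875 2.351 2.778
v 4.465 3.118 3.747
v 2.092 -2.165 1.057
v 2.585 -2.56 1.461
v 2.248 -0.755 2.243
v 2.78 -2.398 1.243
v 2.838 -2.191 0.988
v 2.749 -1.978 0.747
v 2.529 -1.802 0.567
v 2.223 -1.698 0.484
v 1.891 -1.687 0.515
v 1.598 -1.77 0.652
v 1.404 -1.932 0.87
v 1.345 -2.14 1.125
v 1.435 -2.353 1.366
v 1.654 -2.528 1.546
v 1.96 -2.632 1.629
v 2.293 -2.643 1.598
v 3.519 -0.79 -0.361
v 3.794 -0.519 0.059
v 3.457 -1.54 0.94
v 3.181 -1.81 0.521
v 3.559 -0.426 0.076
v 3.222 -1.447 0.957
v 3.316 -0.405 0.008
v 2.979 -1.425 0.889
v 3.113 -0.46 -0.134
v 2.775 -1.481 0.747
v 2.99 -0.58 -0.32
v 2.653 -1.601 0.561
v 2.972 -0.742 -0.515
v 2.635 -1.763 0.366
v 3.062 -0.913 -0.679
v 2.725 -1.934 0.202
v 3.243 -1.06 -0.78
v 2.906 -2.081 0.101
v 3.478 -1.153 -0.797
v 3.141 -2.174 0.084
v 3.721 -1.175 -0.729
v 3.384 -2.195 0.152
v 3.925 -1.119 -0.587
v 3.587 -2.14 0.294
v 4.047 -0.999 -0.401
v 3.71 -2.02 0.48
v 4.065 -0.837 -0.206
v 3.728 -1.858 0.675
v 3.975 -0.666 -0.042
v 3.638 -1.687 0.839
v -3.735 1.1 1.861
v -3.224 0.551 1.484
v -2.985 0.7 3.459
v -2.987 1.013 1.488
v -3.036 1.508 1.636
v -3.351 1.848 1.869
v -3.813 1.902 2.099
v -4.245 1.65 2.238
v -4.482 1.188 2.234
v -4.434 0.693 2.086
v -4.118 0.353 1.853
v -3.656 0.299 1.623
v -0.234 2.966 2.564
v -0.757 3.407 4.109
v 0.319 4.058 2.44
v -0.204 4.499 3.985
v 1.584 2.141 3.415
v 1.061 2.582 4.96
v 2.137 3.233 3.291
v 1.614 3.674 4.836
f 2 4 1
f 5 2 1
f 1 4 3
f 3 5 1
f 2 8 4
f 6 2 5
f 6 8 2
f 4 8 3
f 7 5 3
f 3 8 7
f 7 6 5
f 8 6 7
f 10 9 12
f 10 12 11
f 12 9 13
f 12 13 11
f 13 9 14
f 13 14 11
f 14 9 15
f 14 15 11
f 15 9 16
f 15 16 11
f 16 9 17
f 16 17 11
f 17 9 18
f 17 18 11
f 18 9 19
f 18 19 11
f 19 9 20
f 19 20 11
f 20 9 21
f 20 21 11
f 21 9 22
f 21 22 11
f 22 9 23
f 22 23 11
f 23 9 24
f 23 24 11
f 24 9 10
f 24 10 11
f 26 25 29
f 26 29 27
f 27 29 30
f 27 30 28
f 29 25 31
f 29 31 30
f 30 31 32
f 30 32 28
f 31 25 33
f 31 33 32
f 32 33 34
f 32 34 28
f 33 25 35
f 33 35 34
f 34 35 36
f 34 36 28
f 35 25 37
f 35 37 36
f 36 37 38
f 36 38 28
f 37 25 39
f 37 39 38
f 38 39 40
f 38 40 28
f 39 25 41
f 39 41 40
f 40 41 42
f 40 42 28
f 41 25 43
f 41 43 42
f 42 43 44
f 42 44 28
f 43 25 45
f 43 45 44
f 44 45 46
f 44 46 28
f 45 25 47
f 45 47 46
f 46 47 48
f 46 48 28
f 47 25 49
f 47 49 48
f 48 49 50
f 48 50 28
f 49 25 51
f 49 51 50
f 50 51 52
f 50 52 28
f 51 25 53
f 51 53 52
f 52 53 54
f 52 54 28
f 53 25 26
f 53 26 54
f 54 26 27
f 54 27 28
f 56 55 58
f 56 58 57
f 58 55 59
f 58 59 57
f 59 55 60
f 59 60 57
f 60 55 61
f 60 61 57
f 61 55 62
f 61 62 57
f 62 55 63
f 62 63 57
f 63 55 64
f 63 64 57
f 64 55 65
f 64 65 57
f 65 55 66
f 65 66 57
f 66 55 56
f 66 56 57
f 68 70 67
f 71 68 67
f 67 70 69
f 69 71 67
f 68 74 70
f 72 68 71
f 72 74 68
f 70 74 69
f 73 71 69
f 69 74 73
f 73 72 71
f 74 72 73



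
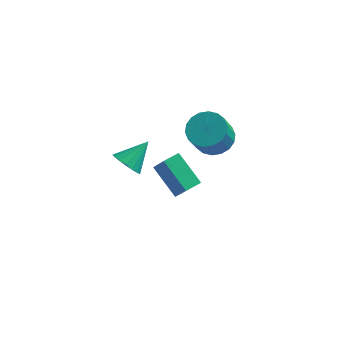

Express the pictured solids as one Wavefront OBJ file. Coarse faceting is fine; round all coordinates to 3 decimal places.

v -1.959 -3.745 2.423
v -1.607 -3.452 1.792
v -1.201 -2.775 3.297
v -1.915 -3.244 1.827
v -2.232 -3.15 1.999
v -2.488 -3.193 2.268
v -2.622 -3.363 2.573
v -2.604 -3.62 2.843
v -2.439 -3.905 3.017
v -2.163 -4.155 3.055
v -1.841 -4.31 2.948
v -1.546 -4.336 2.721
v -1.345 -4.227 2.426
v -1.285 -4.007 2.13
v -1.38 -3.728 1.901
v -0.794 0.648 -4.329
v -2.067 1.571 -3.227
v -0.238 1.341 -4.267
v -1.511 2.263 -3.164
v -0.129 -0.003 -3.016
v -1.402 0.919 -1.913
v 0.427 0.689 -2.953
v -0.846 1.612 -1.851
v 0.748 2.066 -0.721
v 1.736 1.865 -0.656
v 1.499 1.133 0.667
v 0.512 1.334 0.601
v 1.7 2.259 -0.444
v 1.463 1.528 0.879
v 1.476 2.616 -0.287
v 1.239 1.884 1.036
v 1.107 2.863 -0.216
v 0.87 2.132 1.107
v 0.668 2.953 -0.245
v 0.431 2.221 1.078
v 0.244 2.867 -0.369
v 0.007 2.135 0.954
v -0.079 2.622 -0.562
v -0.316 1.89 0.761
v -0.239 2.267 -0.787
v -0.476 1.535 0.536
v -0.203 1.872 -0.999
v -0.44 1.141 0.324
v 0.021 1.516 -1.156
v -0.216 0.784 0.167
v 0.39 1.268 -1.227
v 0.153 0.537 0.096
v 0.829 1.179 -1.198
v 0.592 0.447 0.125
v 1.253 1.265 -1.074
v 1.016 0.533 0.249
v 1.576 1.51 -0.881
v 1.339 0.778 0.442
f 2 1 4
f 2 4 3
f 4 1 5
f 4 5 3
f 5 1 6
f 5 6 3
f 6 1 7
f 6 7 3
f 7 1 8
f 7 8 3
f 8 1 9
f 8 9 3
f 9 1 10
f 9 10 3
f 10 1 11
f 10 11 3
f 11 1 12
f 11 12 3
f 12 1 13
f 12 13 3
f 13 1 14
f 13 14 3
f 14 1 15
f 14 15 3
f 15 1 2
f 15 2 3
f 17 19 16
f 20 17 16
f 16 19 18
f 18 20 16
f 17 23 19
f 21 17 20
f 21 23 17
f 19 23 18
f 22 20 18
f 18 23 22
f 22 21 20
f 23 21 22
f 25 24 28
f 25 28 26
f 26 28 29
f 26 29 27
f 28 24 30
f 28 30 29
f 29 30 31
f 29 31 27
f 30 24 32
f 30 32 31
f 31 32 33
f 31 33 27
f 32 24 34
f 32 34 33
f 33 34 35
f 33 35 27
f 34 24 36
f 34 36 35
f 35 36 37
f 35 37 27
f 36 24 38
f 36 38 37
f 37 38 39
f 37 39 27
f 38 24 40
f 38 40 39
f 39 40 41
f 39 41 27
f 40 24 42
f 40 42 41
f 41 42 43
f 41 43 27
f 42 24 44
f 42 44 43
f 43 44 45
f 43 45 27
f 44 24 46
f 44 46 45
f 45 46 47
f 45 47 27
f 46 24 48
f 46 48 47
f 47 48 49
f 47 49 27
f 48 24 50
f 48 50 49
f 49 50 51
f 49 51 27
f 50 24 52
f 50 52 51
f 51 52 53
f 51 53 27
f 52 24 25
f 52 25 53
f 53 25 26
f 53 26 27



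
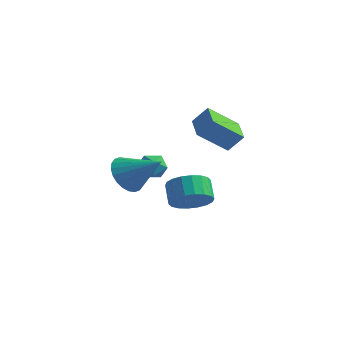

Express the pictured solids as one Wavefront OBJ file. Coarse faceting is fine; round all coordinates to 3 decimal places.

v 3.809 -0.336 -2.919
v 4.662 -0.068 -2.493
v 4.083 0.503 -1.694
v 3.231 0.236 -2.121
v 4.589 0.258 -2.78
v 4.01 0.83 -1.981
v 4.361 0.467 -3.094
v 3.783 1.039 -2.295
v 4.025 0.517 -3.374
v 3.446 1.089 -2.575
v 3.645 0.398 -3.563
v 3.067 0.97 -2.765
v 3.298 0.134 -3.625
v 2.72 0.705 -2.827
v 3.053 -0.224 -3.548
v 2.474 0.348 -2.749
v 2.957 -0.603 -3.346
v 2.378 -0.032 -2.547
v 3.03 -0.93 -3.059
v 2.451 -0.358 -2.26
v 3.257 -1.139 -2.745
v 2.679 -0.567 -1.946
v 3.594 -1.189 -2.465
v 3.015 -0.617 -1.666
v 3.973 -1.07 -2.275
v 3.395 -0.498 -1.477
v 4.32 -0.805 -2.213
v 3.742 -0.234 -1.415
v 4.566 -0.448 -2.291
v 3.987 0.124 -1.492
v 1.749 -0.425 -0.749
v 2.378 -0.244 -1.108
v 1.982 -1.596 -0.932
v 2.611 -1.415 -1.291
v 2.556 -1.303 -0.555
v 2.412 -0.579 -0.442
v 1.948 -1.261 -1.598
v 1.804 -0.537 -1.485
v 2.501 -0.76 -1.633
v 2.877 -0.786 -0.988
v 1.483 -1.054 -1.052
v 1.859 -1.08 -0.407
v 4.487 1.447 -0.304
v 3.622 0.332 0.781
v 3.511 2.502 0.001
v 2.645 1.388 1.086
v 5.095 1.772 0.514
v 4.229 0.658 1.599
v 4.118 2.828 0.819
v 3.253 1.713 1.904
v 2.625 -3.332 -0.638
v 3.139 -3.162 -1.479
v 4.215 -3.108 0.378
v 3.027 -2.801 -1.384
v 2.854 -2.52 -1.175
v 2.646 -2.363 -0.885
v 2.435 -2.354 -0.557
v 2.253 -2.493 -0.241
v 2.128 -2.76 0.014
v 2.078 -3.114 0.17
v 2.111 -3.502 0.203
v 2.223 -3.863 0.108
v 2.396 -4.144 -0.101
v 2.604 -4.301 -0.392
v 2.815 -4.31 -0.72
v 2.997 -4.171 -1.035
v 3.123 -3.904 -1.29
v 3.173 -3.55 -1.446
f 2 1 5
f 2 5 3
f 3 5 6
f 3 6 4
f 5 1 7
f 5 7 6
f 6 7 8
f 6 8 4
f 7 1 9
f 7 9 8
f 8 9 10
f 8 10 4
f 9 1 11
f 9 11 10
f 10 11 12
f 10 12 4
f 11 1 13
f 11 13 12
f 12 13 14
f 12 14 4
f 13 1 15
f 13 15 14
f 14 15 16
f 14 16 4
f 15 1 17
f 15 17 16
f 16 17 18
f 16 18 4
f 17 1 19
f 17 19 18
f 18 19 20
f 18 20 4
f 19 1 21
f 19 21 20
f 20 21 22
f 20 22 4
f 21 1 23
f 21 23 22
f 22 23 24
f 22 24 4
f 23 1 25
f 23 25 24
f 24 25 26
f 24 26 4
f 25 1 27
f 25 27 26
f 26 27 28
f 26 28 4
f 27 1 29
f 27 29 28
f 28 29 30
f 28 30 4
f 29 1 2
f 29 2 30
f 30 2 3
f 30 3 4
f 31 42 36
f 31 36 32
f 31 32 38
f 31 38 41
f 31 41 42
f 32 36 40
f 36 42 35
f 42 41 33
f 41 38 37
f 38 32 39
f 34 40 35
f 34 35 33
f 34 33 37
f 34 37 39
f 34 39 40
f 35 40 36
f 33 35 42
f 37 33 41
f 39 37 38
f 40 39 32
f 44 46 43
f 47 44 43
f 43 46 45
f 45 47 43
f 44 50 46
f 48 44 47
f 48 50 44
f 46 50 45
f 49 47 45
f 45 50 49
f 49 48 47
f 50 48 49
f 52 51 54
f 52 54 53
f 54 51 55
f 54 55 53
f 55 51 56
f 55 56 53
f 56 51 57
f 56 57 53
f 57 51 58
f 57 58 53
f 58 51 59
f 58 59 53
f 59 51 60
f 59 60 53
f 60 51 61
f 60 61 53
f 61 51 62
f 61 62 53
f 62 51 63
f 62 63 53
f 63 51 64
f 63 64 53
f 64 51 65
f 64 65 53
f 65 51 66
f 65 66 53
f 66 51 67
f 66 67 53
f 67 51 68
f 67 68 53
f 68 51 52
f 68 52 53



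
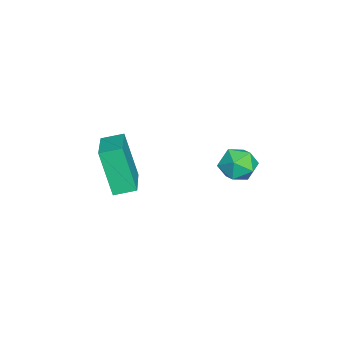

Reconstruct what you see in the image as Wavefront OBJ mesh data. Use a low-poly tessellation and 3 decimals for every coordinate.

v 2.401 -1.53 -4.832
v 1.981 -2.116 -3.02
v 2.185 -0.725 -4.622
v 1.765 -1.311 -2.81
v 4.175 -1.189 -4.31
v 3.755 -1.775 -2.498
v 3.959 -0.384 -4.1
v 3.539 -0.97 -2.288
v 3.384 3.423 -2.022
v 3.892 3.603 -2.583
v 2.988 2.437 -2.697
v 3.496 2.617 -3.258
v 3.752 2.352 -2.572
v 3.996 2.962 -2.155
v 2.884 3.078 -3.125
v 3.128 3.688 -2.708
v 3.583 3.39 -3.265
v 4.119 2.942 -2.923
v 2.761 3.098 -2.357
v 3.297 2.65 -2.015
f 2 4 1
f 5 2 1
f 1 4 3
f 3 5 1
f 2 8 4
f 6 2 5
f 6 8 2
f 4 8 3
f 7 5 3
f 3 8 7
f 7 6 5
f 8 6 7
f 9 20 14
f 9 14 10
f 9 10 16
f 9 16 19
f 9 19 20
f 10 14 18
f 14 20 13
f 20 19 11
f 19 16 15
f 16 10 17
f 12 18 13
f 12 13 11
f 12 11 15
f 12 15 17
f 12 17 18
f 13 18 14
f 11 13 20
f 15 11 19
f 17 15 16
f 18 17 10



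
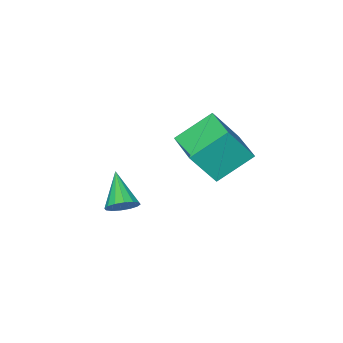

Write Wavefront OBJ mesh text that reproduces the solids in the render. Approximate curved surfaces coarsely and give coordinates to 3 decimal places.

v -1.212 0.793 -3.871
v -1.01 1.133 -3.293
v -1.928 -0.413 -2.909
v -1.338 1.266 -3.371
v -1.632 1.272 -3.582
v -1.814 1.15 -3.871
v -1.834 0.932 -4.16
v -1.688 0.677 -4.371
v -1.414 0.452 -4.448
v -1.086 0.319 -4.37
v -0.791 0.313 -4.159
v -0.61 0.436 -3.87
v -0.59 0.654 -3.581
v -0.736 0.909 -3.37
v -3.087 3.145 -0.817
v -4.5 3.692 0.173
v -2.497 4.577 -0.768
v -3.91 5.125 0.222
v -2.13 2.695 0.798
v -3.543 3.243 1.788
v -1.54 4.128 0.847
v -2.953 4.675 1.837
f 2 1 4
f 2 4 3
f 4 1 5
f 4 5 3
f 5 1 6
f 5 6 3
f 6 1 7
f 6 7 3
f 7 1 8
f 7 8 3
f 8 1 9
f 8 9 3
f 9 1 10
f 9 10 3
f 10 1 11
f 10 11 3
f 11 1 12
f 11 12 3
f 12 1 13
f 12 13 3
f 13 1 14
f 13 14 3
f 14 1 2
f 14 2 3
f 16 18 15
f 19 16 15
f 15 18 17
f 17 19 15
f 16 22 18
f 20 16 19
f 20 22 16
f 18 22 17
f 21 19 17
f 17 22 21
f 21 20 19
f 22 20 21



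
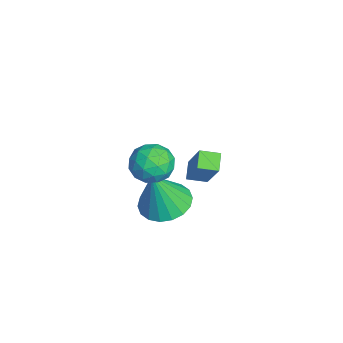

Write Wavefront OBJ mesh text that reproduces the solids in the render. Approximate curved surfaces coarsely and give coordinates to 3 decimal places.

v 0.171 -2.158 1.031
v 0.948 -2.562 0.805
v 0.112 -2.958 2.255
v 0.889 -3.362 2.029
v 0.885 -2.489 2.265
v 0.921 -1.994 1.509
v 0.139 -3.526 1.551
v 0.175 -3.031 0.795
v 0.928 -3.407 1.126
v 1.389 -2.766 1.567
v -0.329 -2.754 1.493
v 0.132 -2.113 1.934
v 0.565 -2.29 0.811
v 0.495 -3.23 2.249
v 0.493 -2.717 2.388
v 0.95 -2.954 2.255
v 0.549 -1.956 1.224
v 1.006 -2.194 1.091
v 0.969 -2.151 1.949
v 0.054 -3.326 1.969
v 0.511 -3.564 1.836
v 0.11 -2.566 0.805
v 0.567 -2.803 0.672
v 0.091 -3.369 1.111
v 1.01 -3.024 0.867
v 0.975 -3.494 1.586
v 0.534 -3.59 1.305
v 0.555 -3.3 0.861
v 1.281 -2.647 1.126
v 1.246 -3.117 1.845
v 1.244 -2.604 1.984
v 1.265 -2.314 1.539
v 1.269 -3.144 1.315
v -0.186 -2.403 1.215
v -0.221 -2.873 1.934
v -0.205 -3.206 1.521
v -0.184 -2.916 1.076
v 0.085 -2.026 1.474
v 0.05 -2.496 2.193
v 0.505 -2.22 2.199
v 0.526 -1.93 1.755
v -0.209 -2.376 1.745
v -2.209 -2.015 -3.356
v -1.141 -1.845 -3.493
v -1.871 -2.545 -1.384
v -1.302 -1.411 -3.349
v -1.642 -1.096 -3.206
v -2.095 -0.964 -3.093
v -2.57 -1.039 -3.032
v -2.974 -1.308 -3.036
v -3.226 -1.717 -3.102
v -3.277 -2.185 -3.219
v -3.116 -2.62 -3.363
v -2.775 -2.934 -3.506
v -2.322 -3.067 -3.619
v -1.847 -2.991 -3.68
v -1.444 -2.722 -3.677
v -1.191 -2.313 -3.61
v -4.055 -0.997 -3.718
v -4.757 -0.836 -3.266
v -3.986 -0.161 -3.908
v -4.688 -0 -3.457
v -2.872 -0.7 -1.983
v -3.574 -0.539 -1.532
v -2.803 0.136 -2.174
v -3.505 0.297 -1.722
f 1 38 17
f 38 12 41
f 17 41 6
f 38 41 17
f 1 17 13
f 17 6 18
f 13 18 2
f 17 18 13
f 1 13 22
f 13 2 23
f 22 23 8
f 13 23 22
f 1 22 34
f 22 8 37
f 34 37 11
f 22 37 34
f 1 34 38
f 34 11 42
f 38 42 12
f 34 42 38
f 2 18 29
f 18 6 32
f 29 32 10
f 18 32 29
f 6 41 19
f 41 12 40
f 19 40 5
f 41 40 19
f 12 42 39
f 42 11 35
f 39 35 3
f 42 35 39
f 11 37 36
f 37 8 24
f 36 24 7
f 37 24 36
f 8 23 28
f 23 2 25
f 28 25 9
f 23 25 28
f 4 30 16
f 30 10 31
f 16 31 5
f 30 31 16
f 4 16 14
f 16 5 15
f 14 15 3
f 16 15 14
f 4 14 21
f 14 3 20
f 21 20 7
f 14 20 21
f 4 21 26
f 21 7 27
f 26 27 9
f 21 27 26
f 4 26 30
f 26 9 33
f 30 33 10
f 26 33 30
f 5 31 19
f 31 10 32
f 19 32 6
f 31 32 19
f 3 15 39
f 15 5 40
f 39 40 12
f 15 40 39
f 7 20 36
f 20 3 35
f 36 35 11
f 20 35 36
f 9 27 28
f 27 7 24
f 28 24 8
f 27 24 28
f 10 33 29
f 33 9 25
f 29 25 2
f 33 25 29
f 44 43 46
f 44 46 45
f 46 43 47
f 46 47 45
f 47 43 48
f 47 48 45
f 48 43 49
f 48 49 45
f 49 43 50
f 49 50 45
f 50 43 51
f 50 51 45
f 51 43 52
f 51 52 45
f 52 43 53
f 52 53 45
f 53 43 54
f 53 54 45
f 54 43 55
f 54 55 45
f 55 43 56
f 55 56 45
f 56 43 57
f 56 57 45
f 57 43 58
f 57 58 45
f 58 43 44
f 58 44 45
f 60 62 59
f 63 60 59
f 59 62 61
f 61 63 59
f 60 66 62
f 64 60 63
f 64 66 60
f 62 66 61
f 65 63 61
f 61 66 65
f 65 64 63
f 66 64 65



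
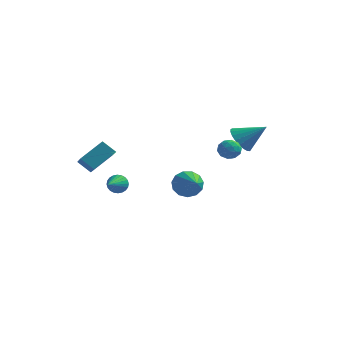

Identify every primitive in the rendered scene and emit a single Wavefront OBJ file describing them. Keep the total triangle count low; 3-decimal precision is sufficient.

v 2.997 -1.777 2.117
v 3.515 -2.023 1.806
v 2.925 -2.657 2.694
v 3.443 -2.903 2.383
v 3.517 -2.4 2.791
v 3.561 -1.856 2.434
v 2.879 -2.824 2.066
v 2.923 -2.28 1.709
v 3.442 -2.67 1.774
v 3.836 -2.408 2.223
v 2.604 -2.272 2.277
v 2.998 -2.01 2.726
v 3.262 -1.823 1.911
v 3.178 -2.857 2.589
v 3.221 -2.561 2.829
v 3.525 -2.706 2.646
v 3.289 -1.725 2.28
v 3.594 -1.869 2.097
v 3.595 -2.091 2.676
v 2.846 -2.811 2.403
v 3.151 -2.955 2.22
v 2.915 -1.974 1.854
v 3.219 -2.119 1.671
v 2.845 -2.589 1.824
v 3.523 -2.348 1.709
v 3.481 -2.865 2.049
v 3.15 -2.818 1.862
v 3.176 -2.499 1.652
v 3.755 -2.194 1.973
v 3.713 -2.711 2.312
v 3.756 -2.415 2.552
v 3.782 -2.096 2.342
v 3.712 -2.574 1.954
v 2.727 -1.969 2.188
v 2.685 -2.486 2.527
v 2.658 -2.584 2.158
v 2.684 -2.265 1.948
v 2.959 -1.815 2.451
v 2.917 -2.332 2.791
v 3.264 -2.181 2.848
v 3.29 -1.862 2.638
v 2.728 -2.106 2.546
v -0.989 2.373 -2.855
v -0.47 2.362 -3.59
v 0.129 0.967 -2.045
v -0.267 2.705 -3.276
v -0.293 2.942 -2.829
v -0.54 2.998 -2.389
v -0.93 2.856 -2.098
v -1.338 2.56 -2.047
v -1.636 2.205 -2.252
v -1.729 1.903 -2.649
v -1.586 1.75 -3.111
v -1.255 1.795 -3.492
v -0.838 2.023 -3.67
v -4.131 -2.999 -0.337
v -4.866 -3.036 0.295
v -3.392 -1.937 0.588
v -4.127 -1.975 1.219
v -3.253 -4.425 0.601
v -3.988 -4.463 1.232
v -2.514 -3.364 1.525
v -3.249 -3.401 2.157
v 1.815 2.92 0.699
v 2.306 3.18 -0.022
v 3.125 3.28 1.721
v 2.138 3.504 0.08
v 1.915 3.726 0.288
v 1.674 3.81 0.568
v 1.457 3.739 0.87
v 1.302 3.527 1.142
v 1.236 3.211 1.338
v 1.27 2.843 1.424
v 1.399 2.49 1.384
v 1.599 2.21 1.225
v 1.836 2.054 0.976
v 2.07 2.047 0.679
v 2.26 2.192 0.385
v 2.373 2.462 0.145
v 2.389 2.811 0.001
v -3.464 -1.19 -1.814
v -3.125 -1.361 -2.304
v -3.416 -2.49 -1.326
v -2.952 -1.296 -2.148
v -2.857 -1.215 -1.941
v -2.855 -1.13 -1.714
v -2.945 -1.054 -1.503
v -3.114 -0.999 -1.339
v -3.336 -0.972 -1.247
v -3.578 -0.979 -1.242
v -3.802 -1.018 -1.324
v -3.975 -1.083 -1.48
v -4.07 -1.164 -1.687
v -4.073 -1.249 -1.914
v -3.983 -1.325 -2.125
v -3.814 -1.381 -2.289
v -3.591 -1.407 -2.381
v -3.35 -1.4 -2.386
f 1 38 17
f 38 12 41
f 17 41 6
f 38 41 17
f 1 17 13
f 17 6 18
f 13 18 2
f 17 18 13
f 1 13 22
f 13 2 23
f 22 23 8
f 13 23 22
f 1 22 34
f 22 8 37
f 34 37 11
f 22 37 34
f 1 34 38
f 34 11 42
f 38 42 12
f 34 42 38
f 2 18 29
f 18 6 32
f 29 32 10
f 18 32 29
f 6 41 19
f 41 12 40
f 19 40 5
f 41 40 19
f 12 42 39
f 42 11 35
f 39 35 3
f 42 35 39
f 11 37 36
f 37 8 24
f 36 24 7
f 37 24 36
f 8 23 28
f 23 2 25
f 28 25 9
f 23 25 28
f 4 30 16
f 30 10 31
f 16 31 5
f 30 31 16
f 4 16 14
f 16 5 15
f 14 15 3
f 16 15 14
f 4 14 21
f 14 3 20
f 21 20 7
f 14 20 21
f 4 21 26
f 21 7 27
f 26 27 9
f 21 27 26
f 4 26 30
f 26 9 33
f 30 33 10
f 26 33 30
f 5 31 19
f 31 10 32
f 19 32 6
f 31 32 19
f 3 15 39
f 15 5 40
f 39 40 12
f 15 40 39
f 7 20 36
f 20 3 35
f 36 35 11
f 20 35 36
f 9 27 28
f 27 7 24
f 28 24 8
f 27 24 28
f 10 33 29
f 33 9 25
f 29 25 2
f 33 25 29
f 44 43 46
f 44 46 45
f 46 43 47
f 46 47 45
f 47 43 48
f 47 48 45
f 48 43 49
f 48 49 45
f 49 43 50
f 49 50 45
f 50 43 51
f 50 51 45
f 51 43 52
f 51 52 45
f 52 43 53
f 52 53 45
f 53 43 54
f 53 54 45
f 54 43 55
f 54 55 45
f 55 43 44
f 55 44 45
f 57 59 56
f 60 57 56
f 56 59 58
f 58 60 56
f 57 63 59
f 61 57 60
f 61 63 57
f 59 63 58
f 62 60 58
f 58 63 62
f 62 61 60
f 63 61 62
f 65 64 67
f 65 67 66
f 67 64 68
f 67 68 66
f 68 64 69
f 68 69 66
f 69 64 70
f 69 70 66
f 70 64 71
f 70 71 66
f 71 64 72
f 71 72 66
f 72 64 73
f 72 73 66
f 73 64 74
f 73 74 66
f 74 64 75
f 74 75 66
f 75 64 76
f 75 76 66
f 76 64 77
f 76 77 66
f 77 64 78
f 77 78 66
f 78 64 79
f 78 79 66
f 79 64 80
f 79 80 66
f 80 64 65
f 80 65 66
f 82 81 84
f 82 84 83
f 84 81 85
f 84 85 83
f 85 81 86
f 85 86 83
f 86 81 87
f 86 87 83
f 87 81 88
f 87 88 83
f 88 81 89
f 88 89 83
f 89 81 90
f 89 90 83
f 90 81 91
f 90 91 83
f 91 81 92
f 91 92 83
f 92 81 93
f 92 93 83
f 93 81 94
f 93 94 83
f 94 81 95
f 94 95 83
f 95 81 96
f 95 96 83
f 96 81 97
f 96 97 83
f 97 81 98
f 97 98 83
f 98 81 82
f 98 82 83

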